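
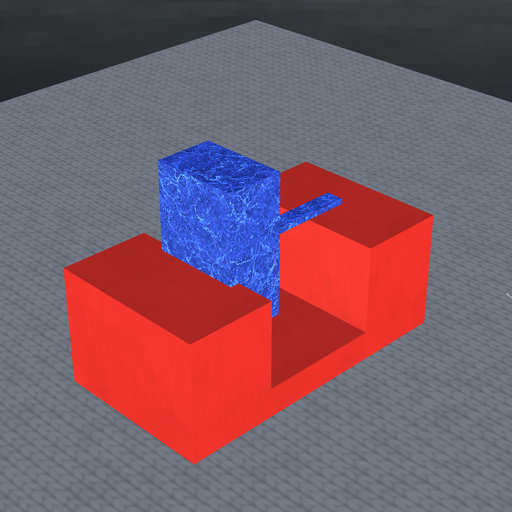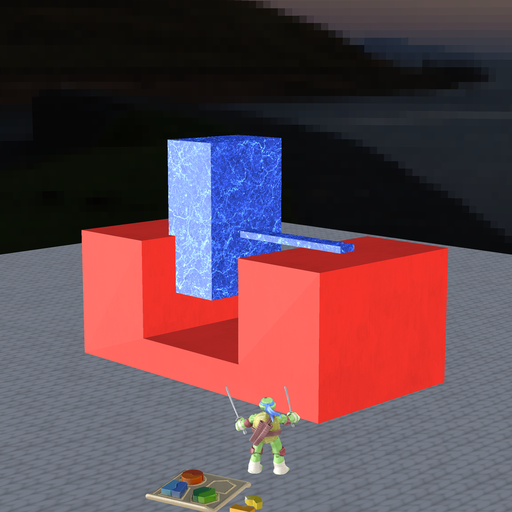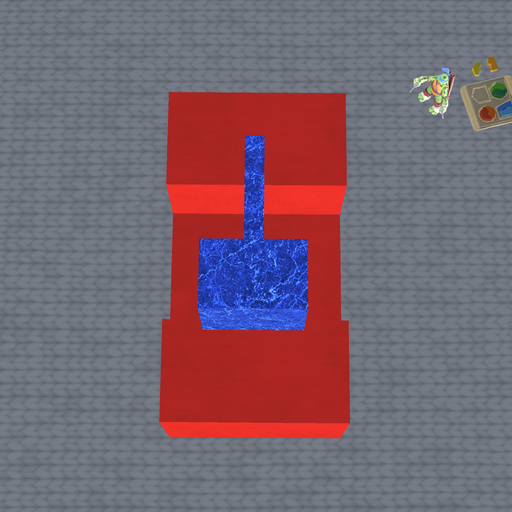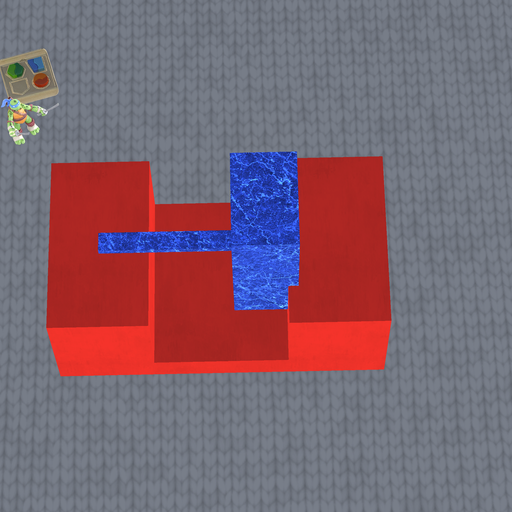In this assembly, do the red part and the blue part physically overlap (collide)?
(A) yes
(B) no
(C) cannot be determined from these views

(A) yes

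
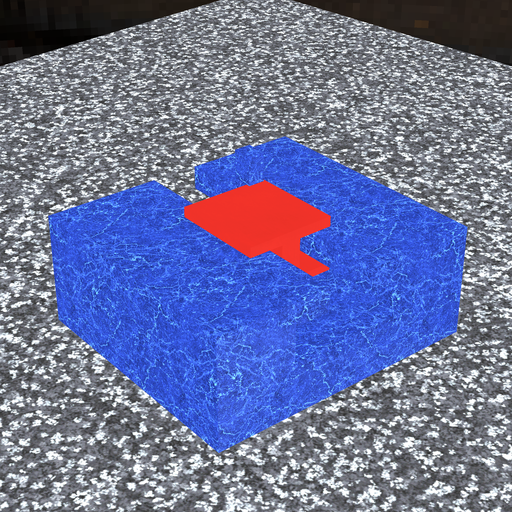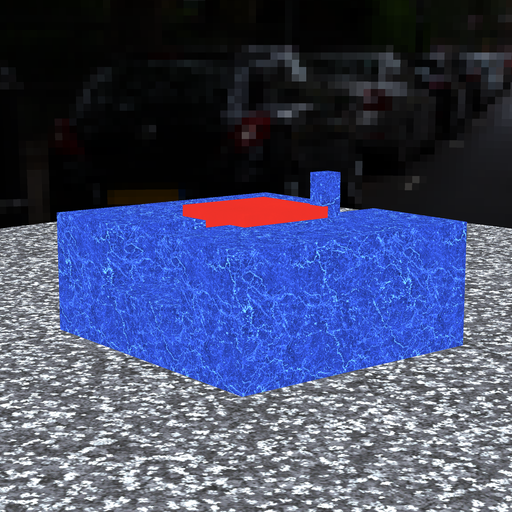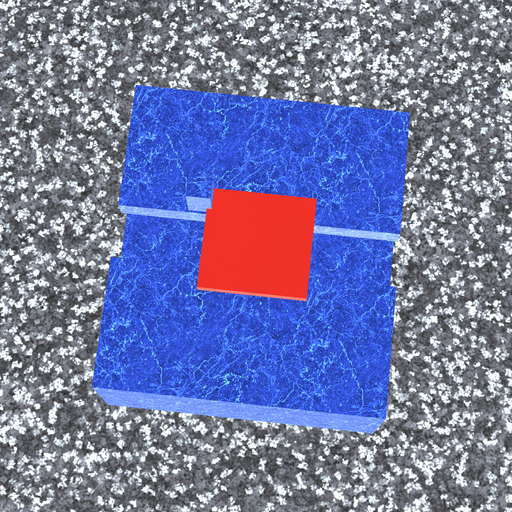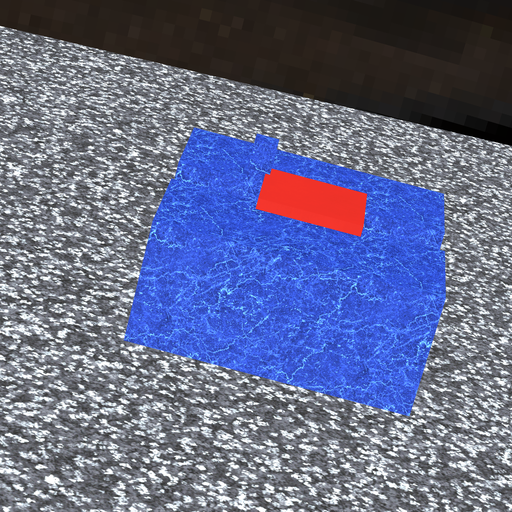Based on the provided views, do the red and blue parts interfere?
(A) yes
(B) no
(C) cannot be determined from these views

(A) yes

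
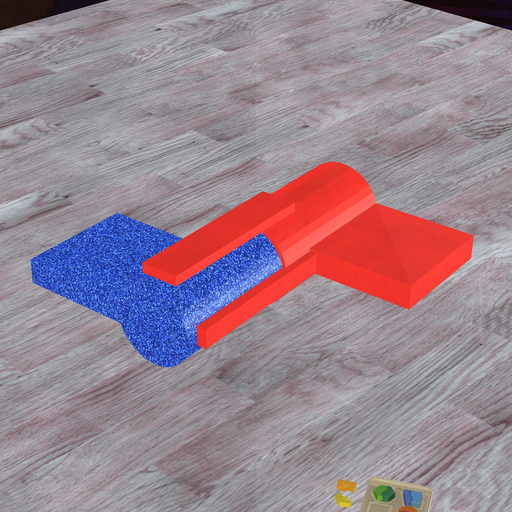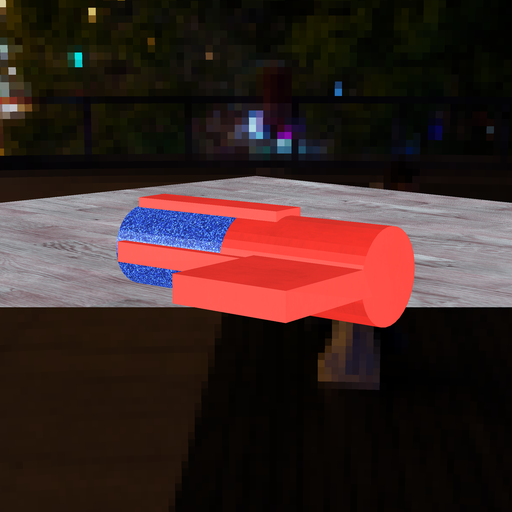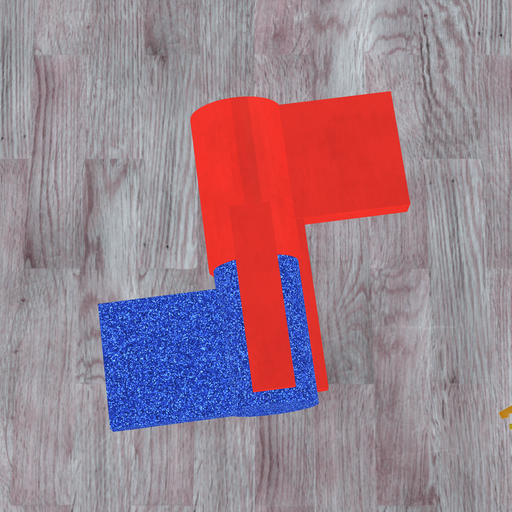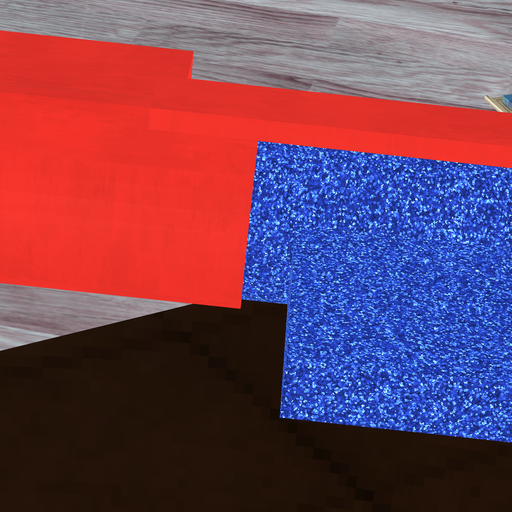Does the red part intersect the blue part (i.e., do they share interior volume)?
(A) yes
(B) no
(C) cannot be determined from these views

(A) yes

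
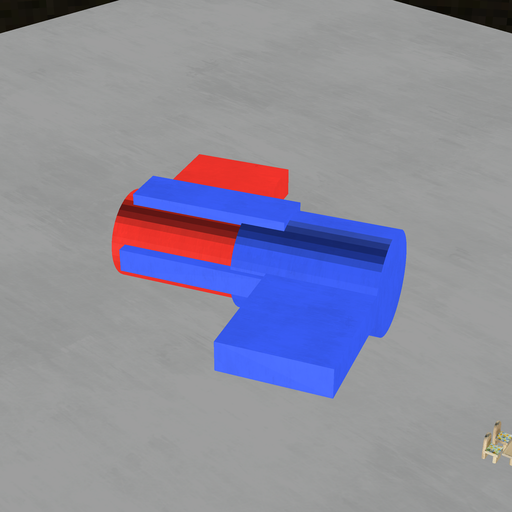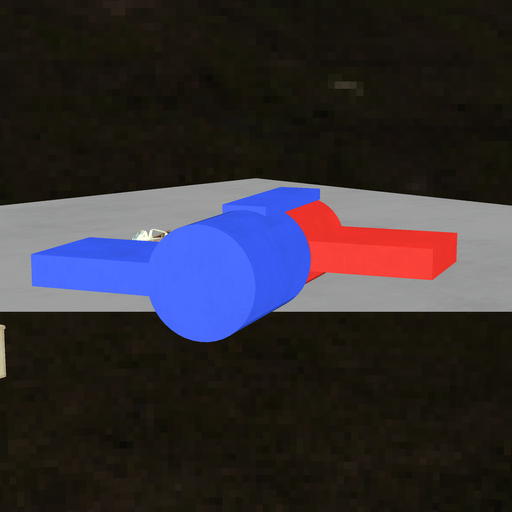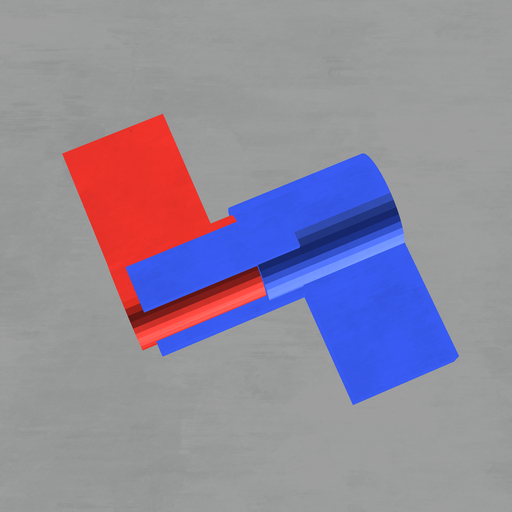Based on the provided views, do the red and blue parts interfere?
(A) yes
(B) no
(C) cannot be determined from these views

(A) yes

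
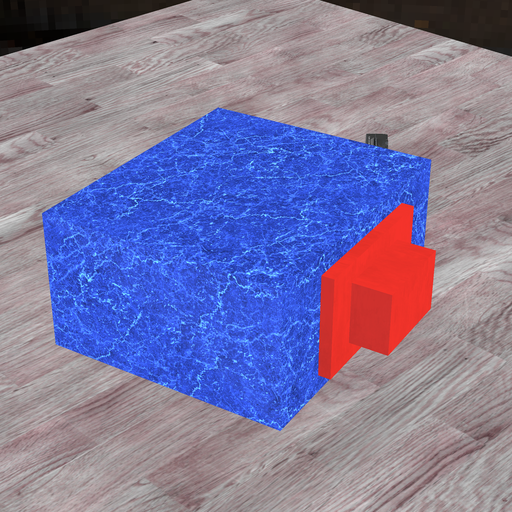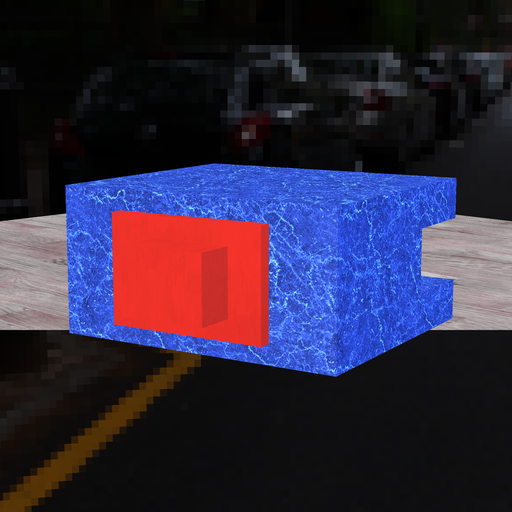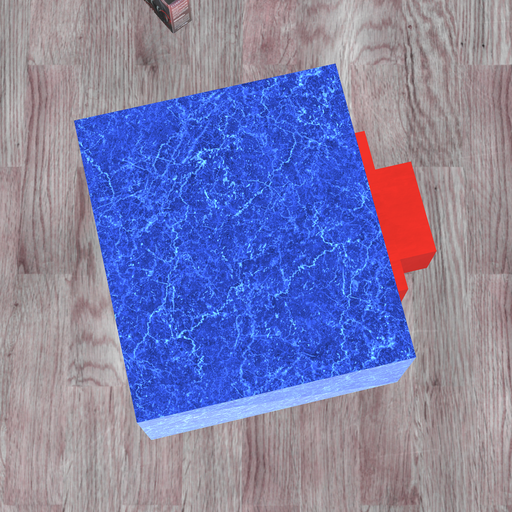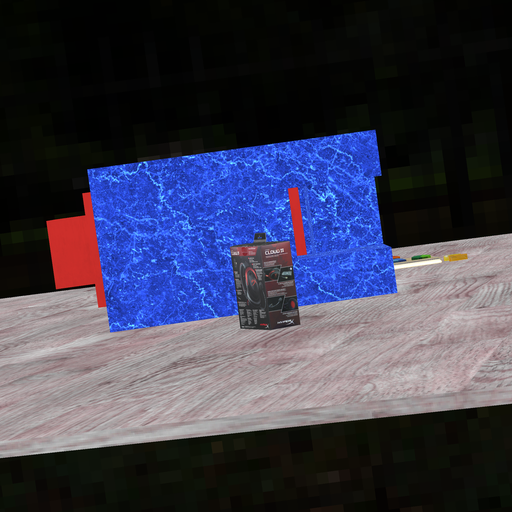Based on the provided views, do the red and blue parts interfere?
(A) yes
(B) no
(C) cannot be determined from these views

(B) no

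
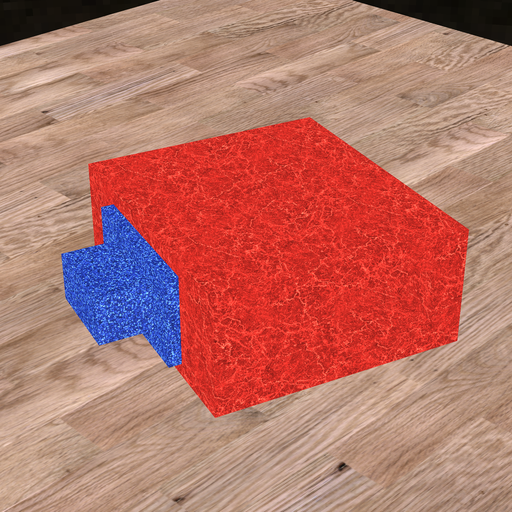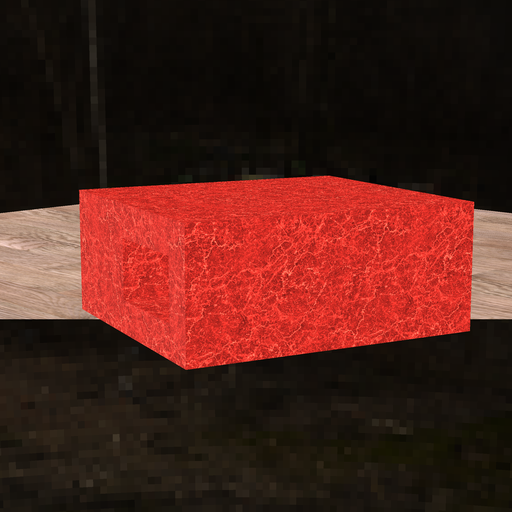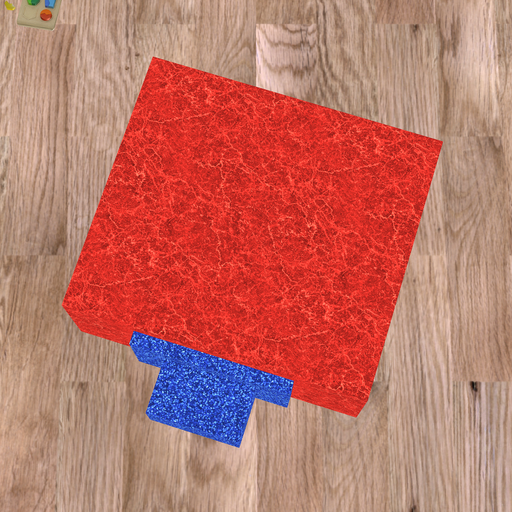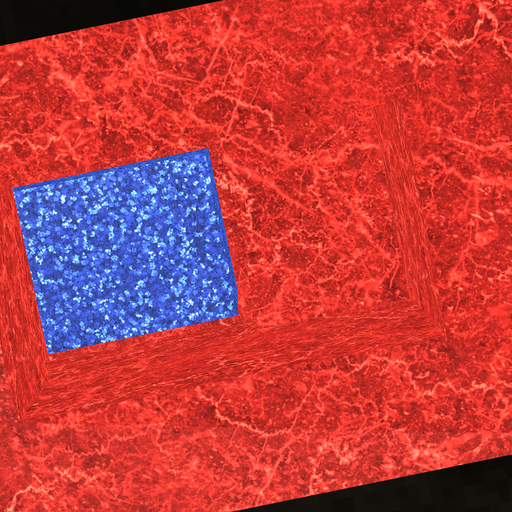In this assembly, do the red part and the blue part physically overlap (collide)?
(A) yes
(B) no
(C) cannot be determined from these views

(B) no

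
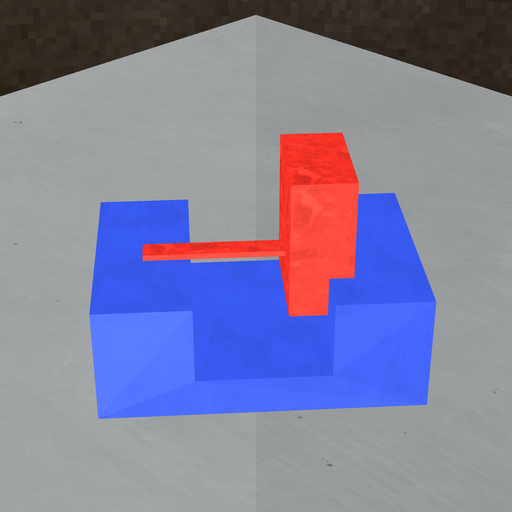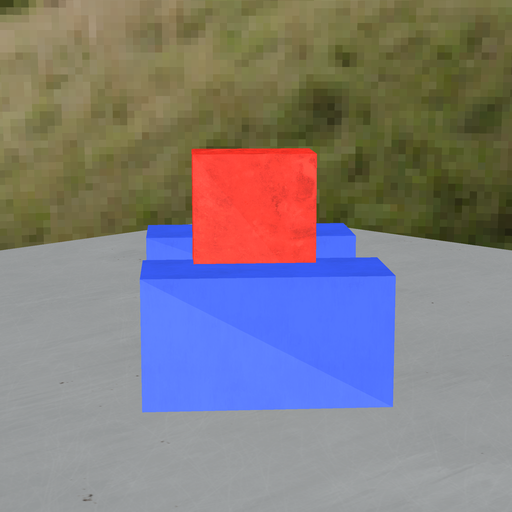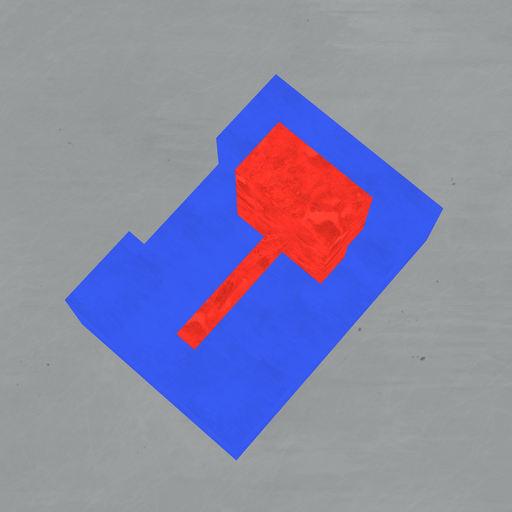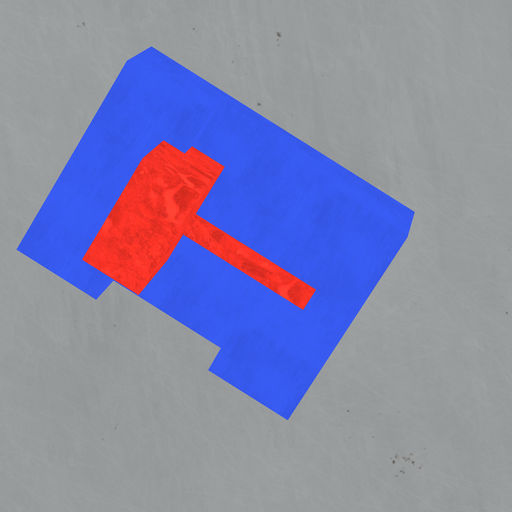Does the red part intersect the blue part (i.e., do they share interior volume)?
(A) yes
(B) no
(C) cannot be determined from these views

(A) yes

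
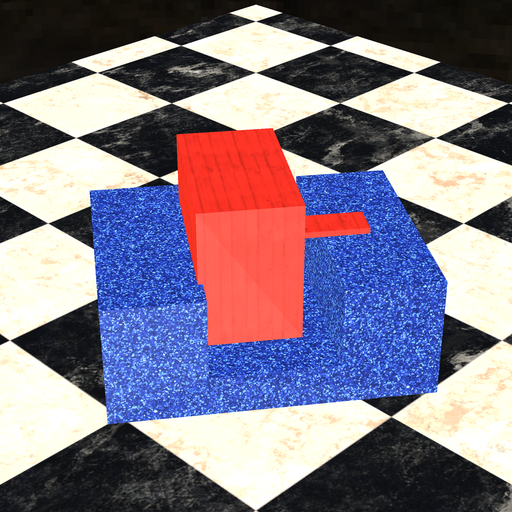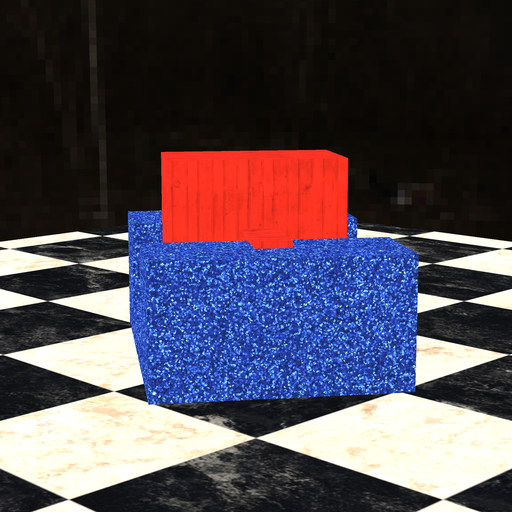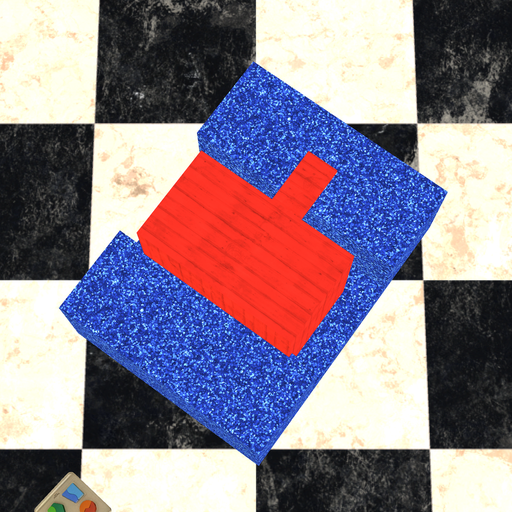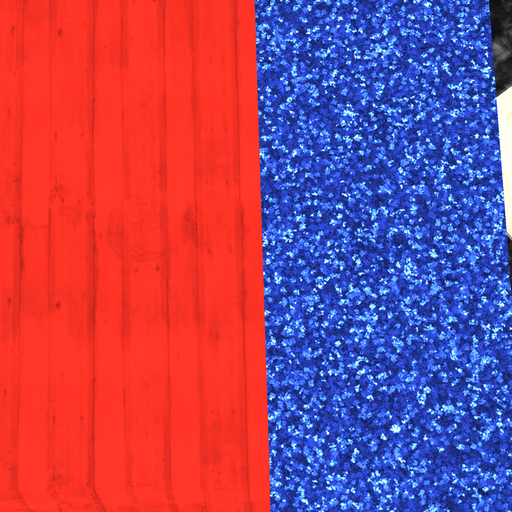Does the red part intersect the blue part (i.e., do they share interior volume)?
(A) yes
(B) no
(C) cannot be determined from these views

(A) yes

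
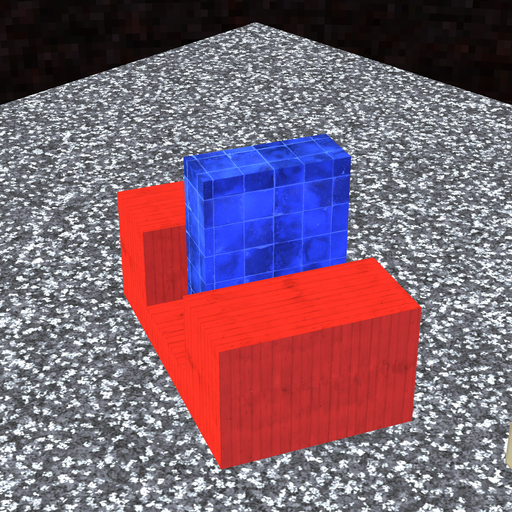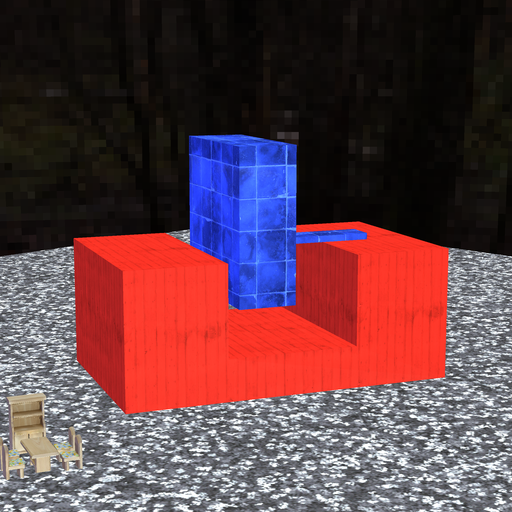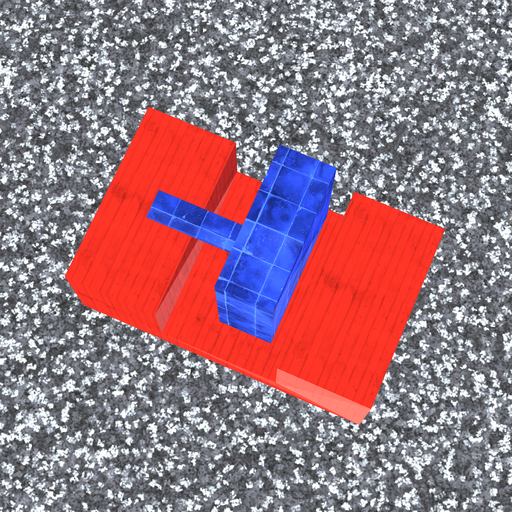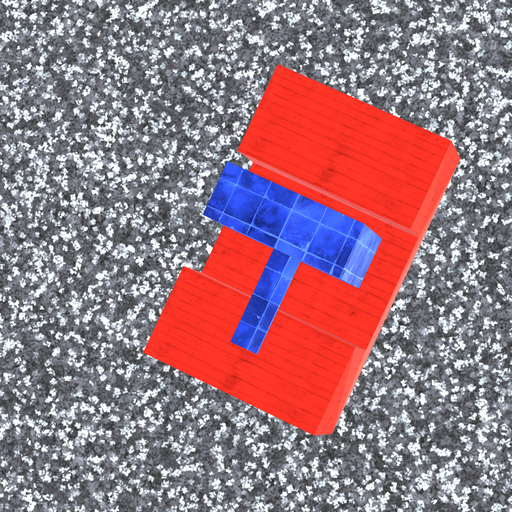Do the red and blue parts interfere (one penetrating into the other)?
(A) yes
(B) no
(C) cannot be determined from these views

(B) no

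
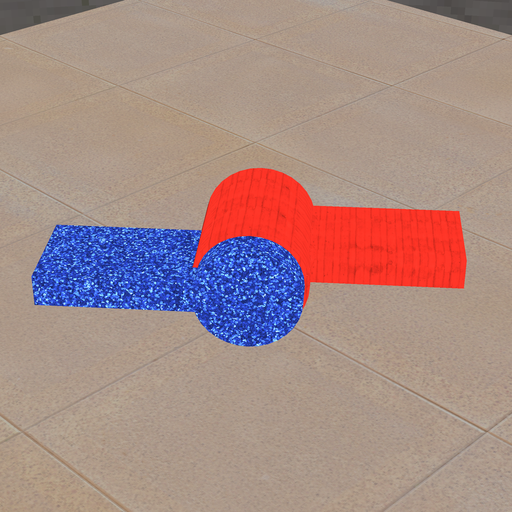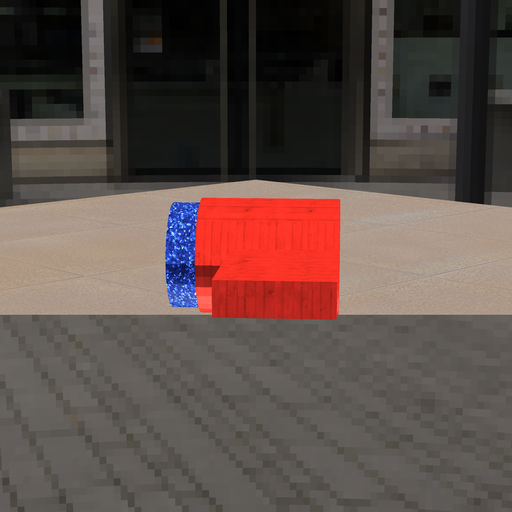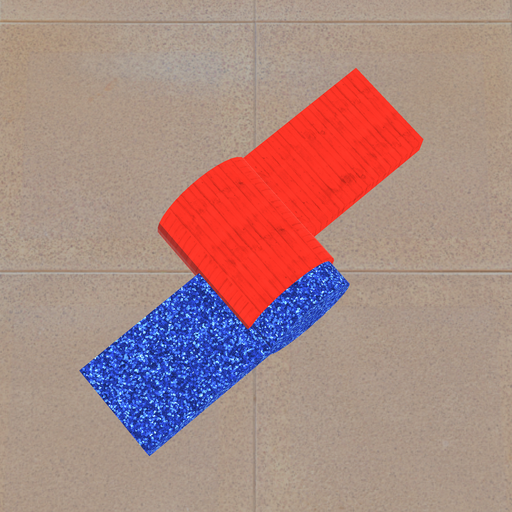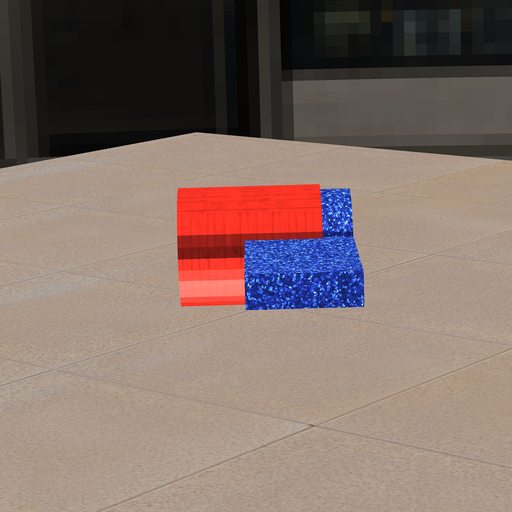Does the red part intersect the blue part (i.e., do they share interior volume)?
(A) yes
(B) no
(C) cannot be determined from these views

(A) yes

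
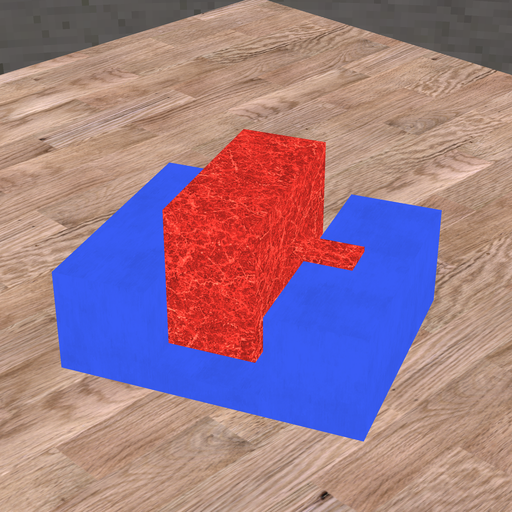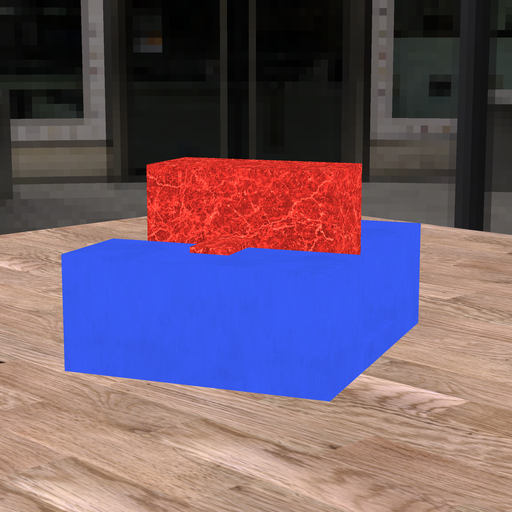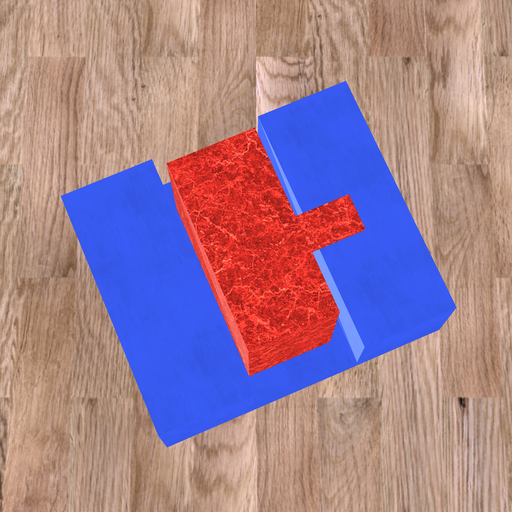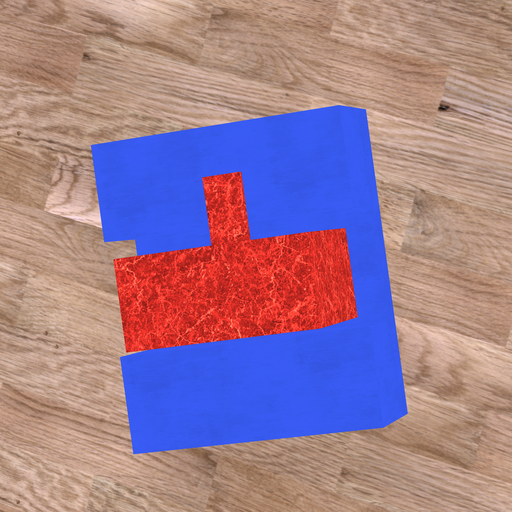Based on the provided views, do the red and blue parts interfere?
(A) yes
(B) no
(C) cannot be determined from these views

(B) no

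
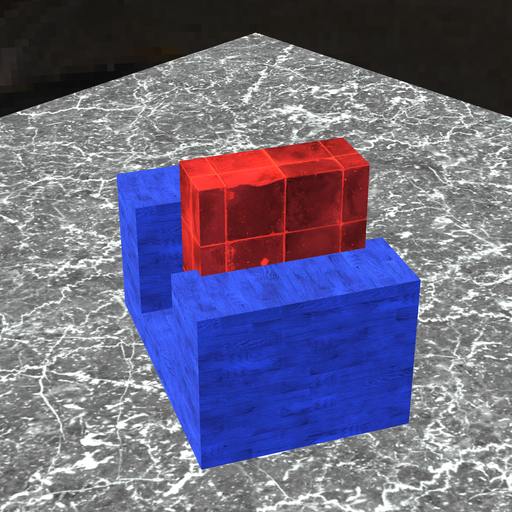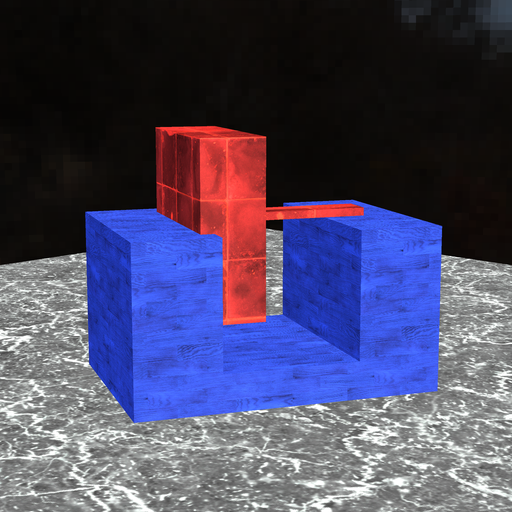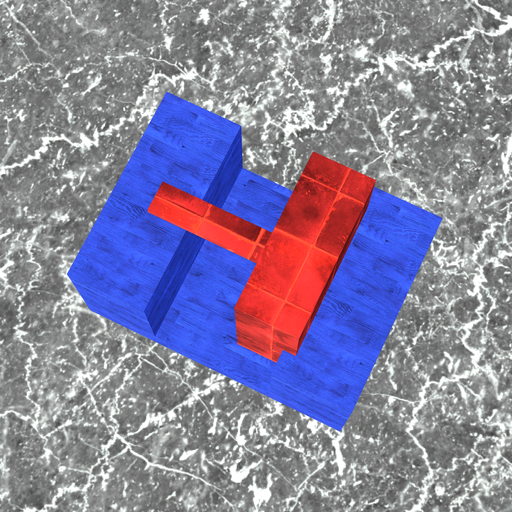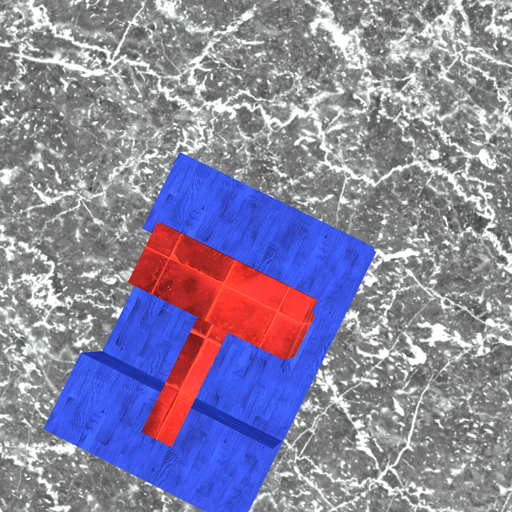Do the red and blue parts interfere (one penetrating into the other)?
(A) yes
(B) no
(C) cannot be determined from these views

(A) yes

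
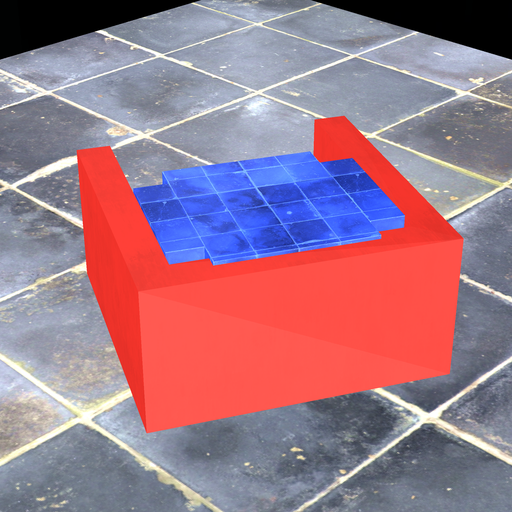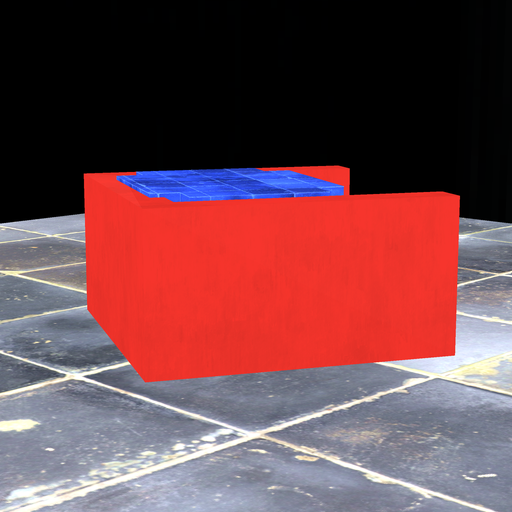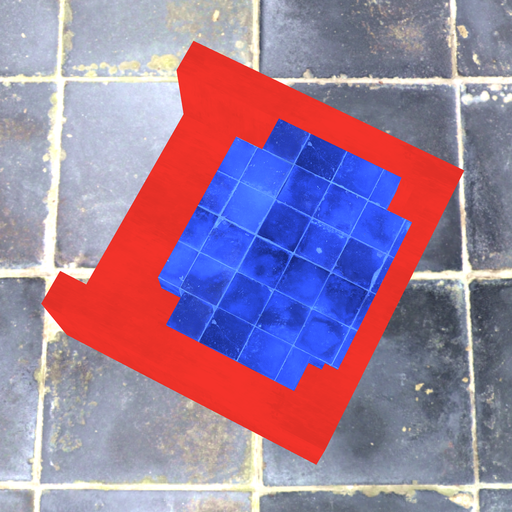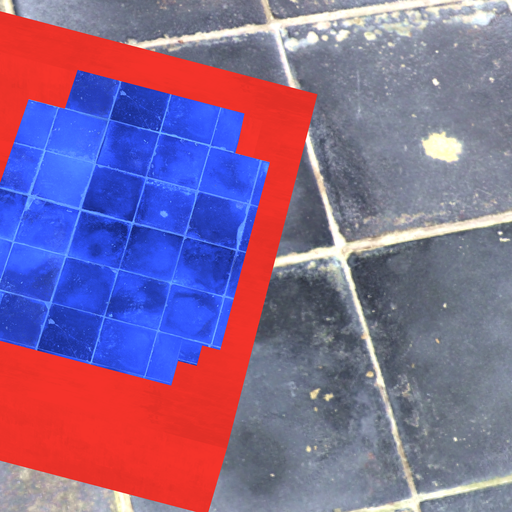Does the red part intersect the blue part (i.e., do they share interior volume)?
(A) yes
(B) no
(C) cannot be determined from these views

(A) yes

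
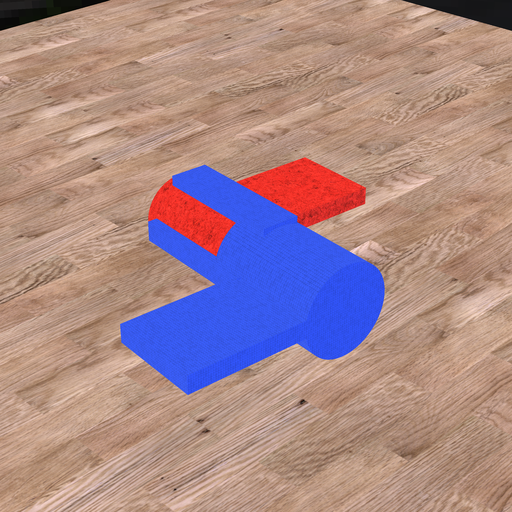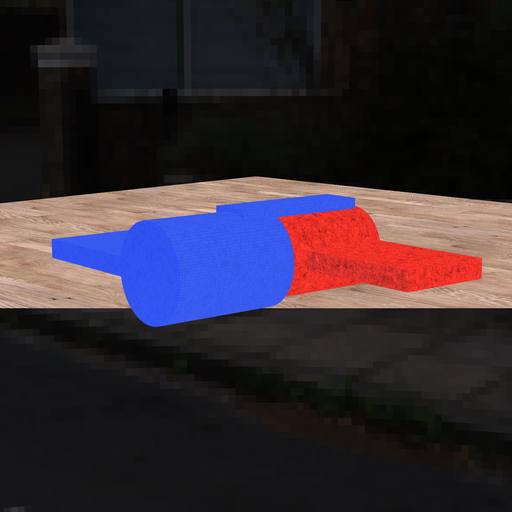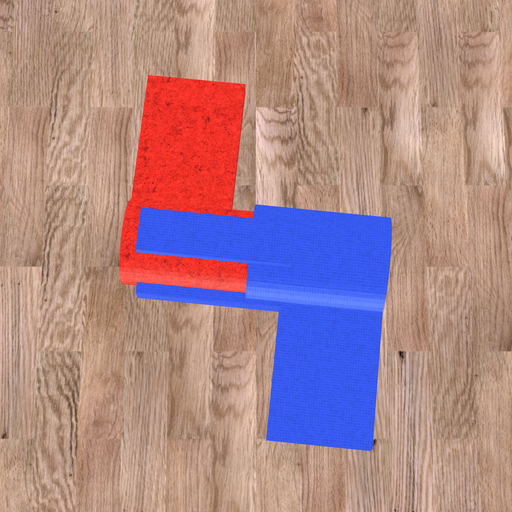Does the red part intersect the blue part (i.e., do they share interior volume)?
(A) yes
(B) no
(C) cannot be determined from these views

(A) yes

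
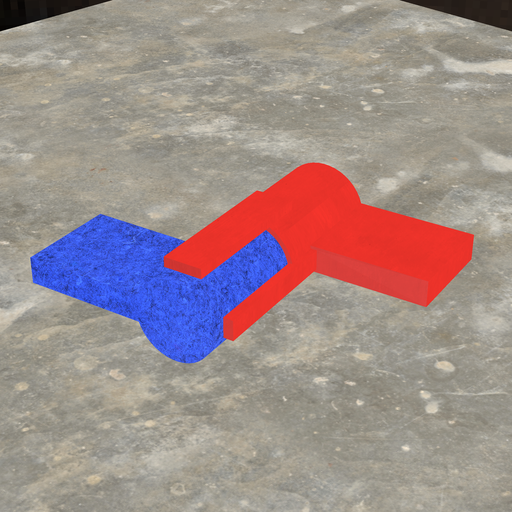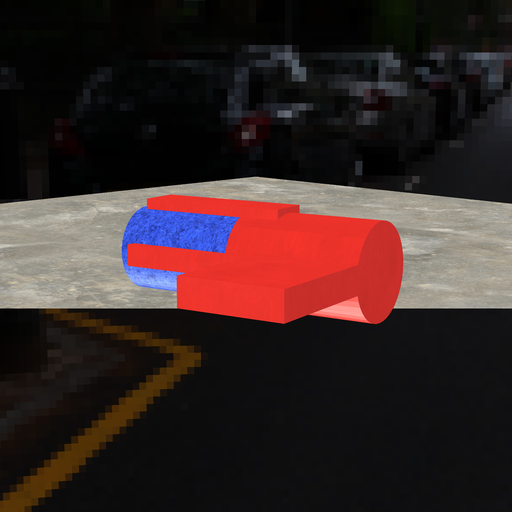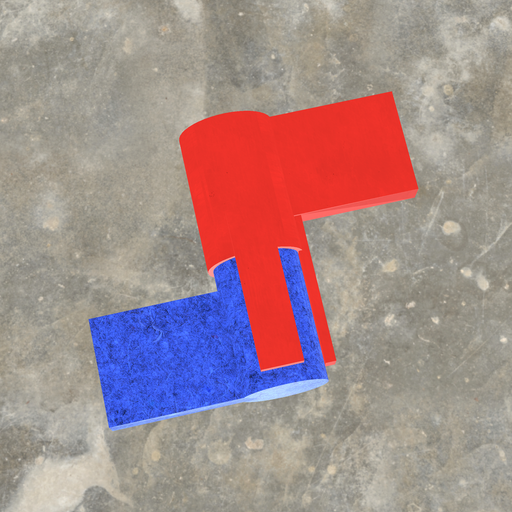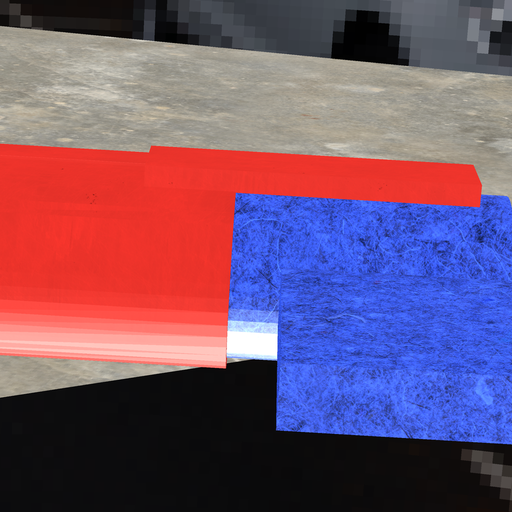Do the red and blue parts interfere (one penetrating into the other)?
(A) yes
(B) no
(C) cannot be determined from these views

(A) yes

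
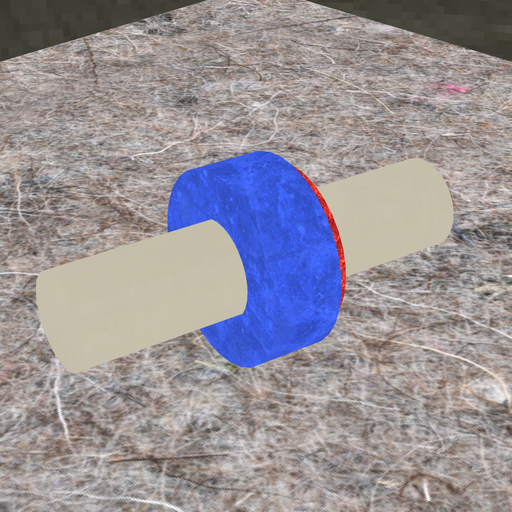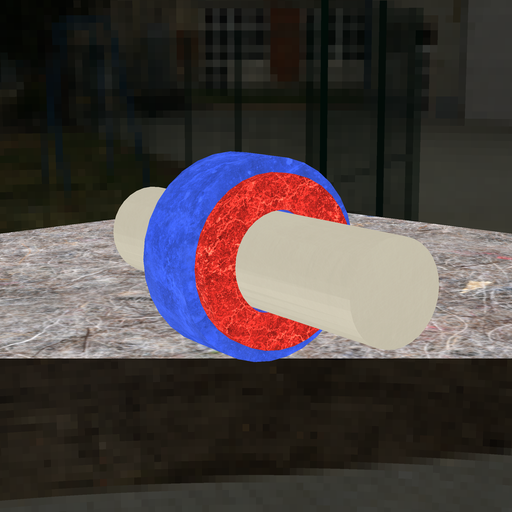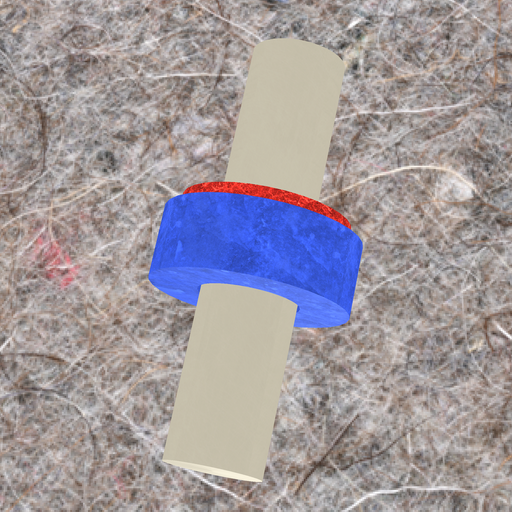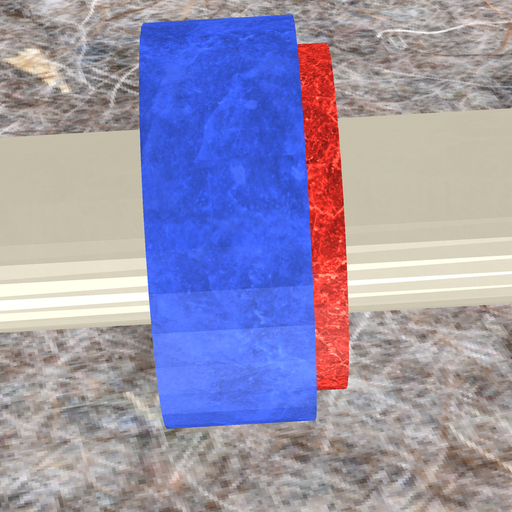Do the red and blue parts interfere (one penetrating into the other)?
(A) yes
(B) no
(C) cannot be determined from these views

(A) yes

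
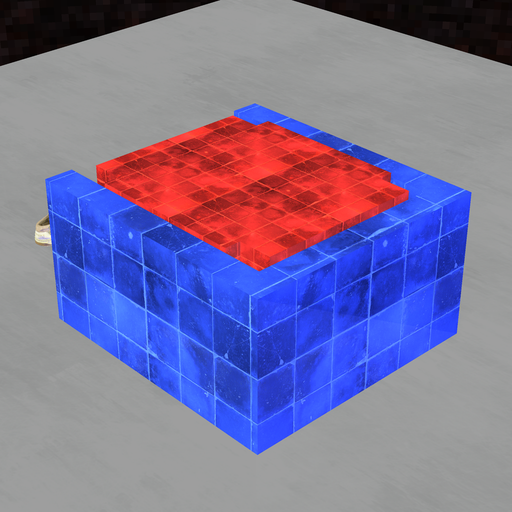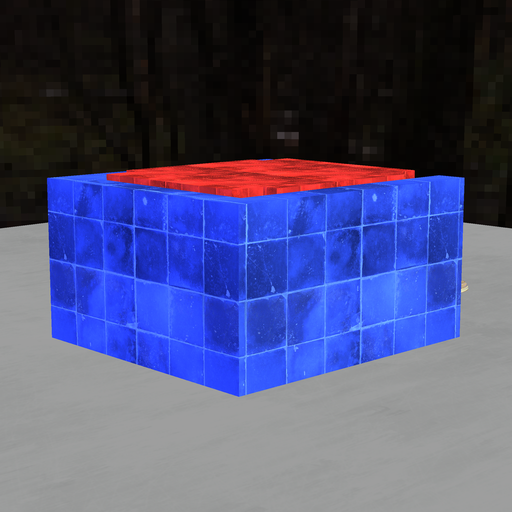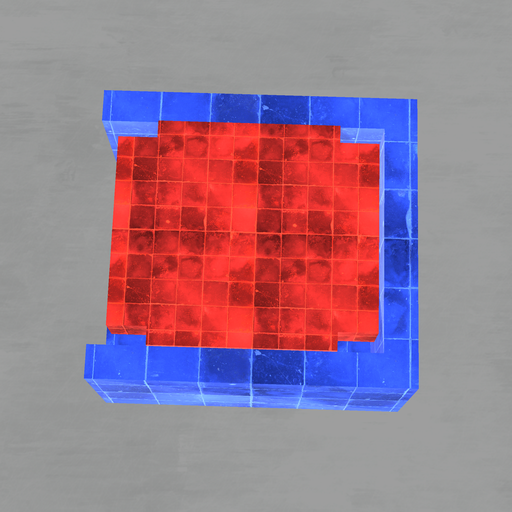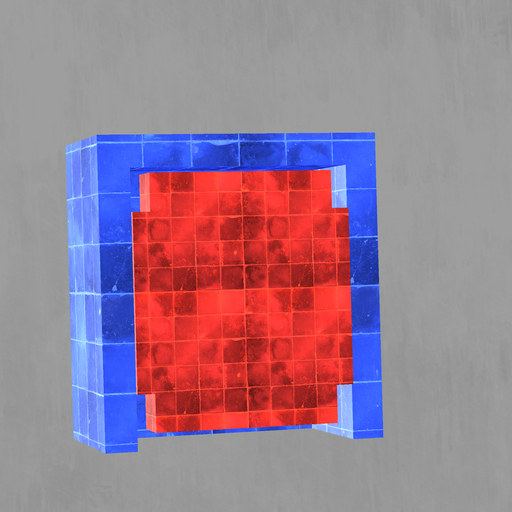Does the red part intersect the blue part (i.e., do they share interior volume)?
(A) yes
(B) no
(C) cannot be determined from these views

(B) no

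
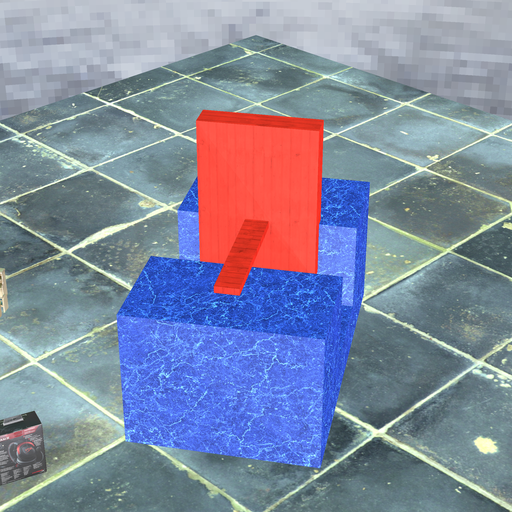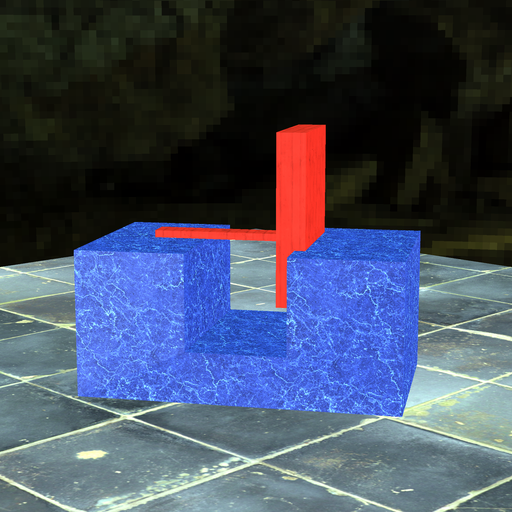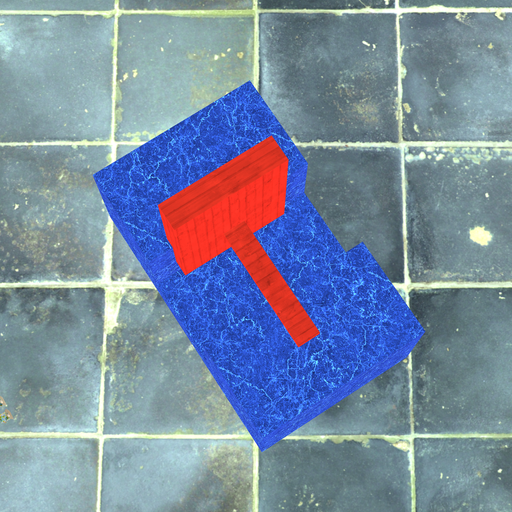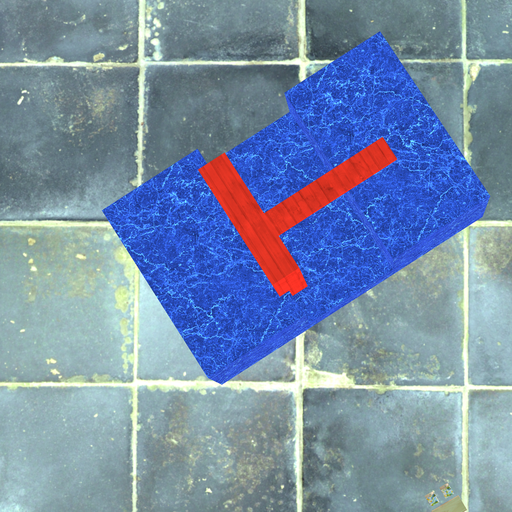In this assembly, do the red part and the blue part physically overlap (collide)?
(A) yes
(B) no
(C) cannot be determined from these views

(A) yes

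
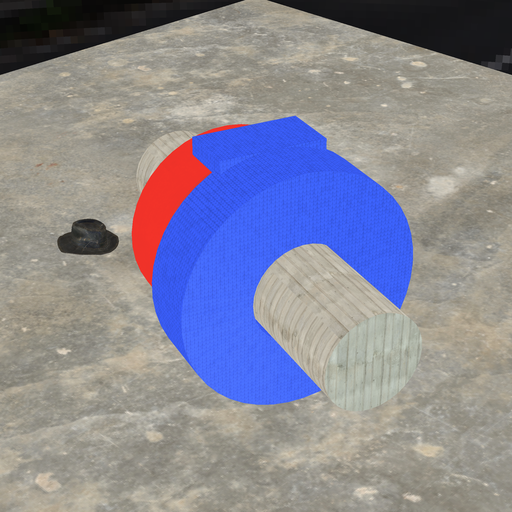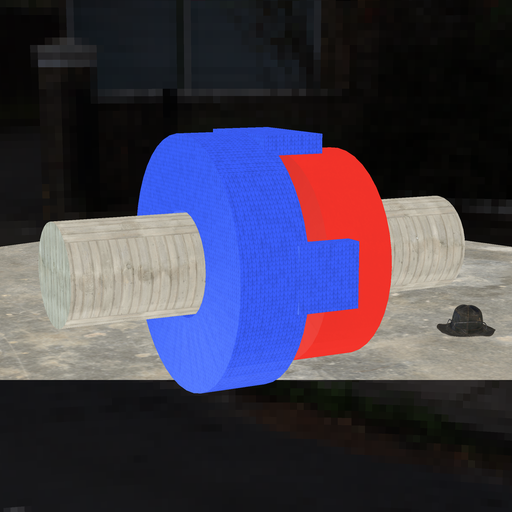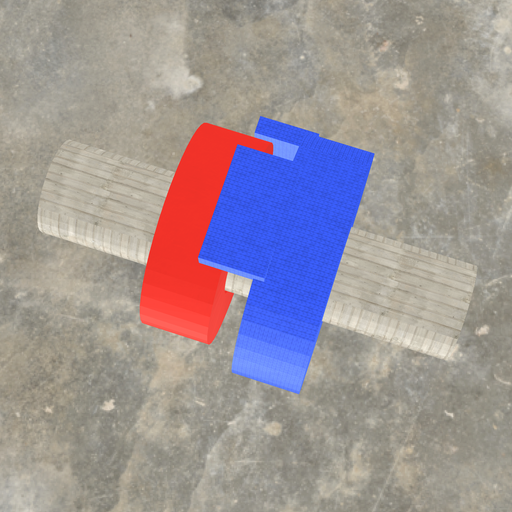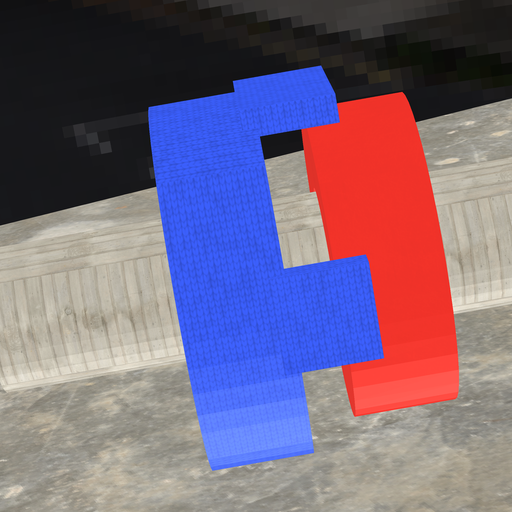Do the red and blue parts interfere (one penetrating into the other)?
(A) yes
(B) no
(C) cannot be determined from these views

(B) no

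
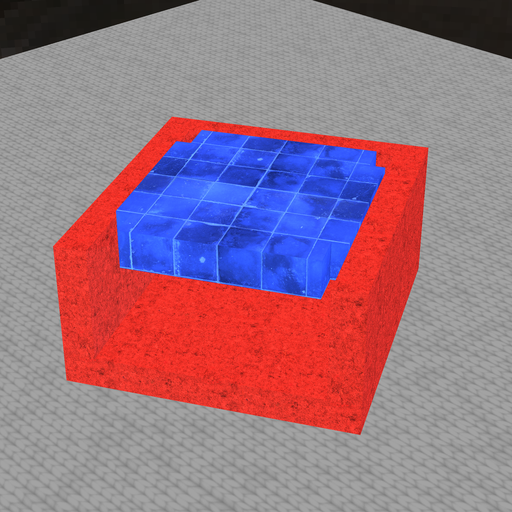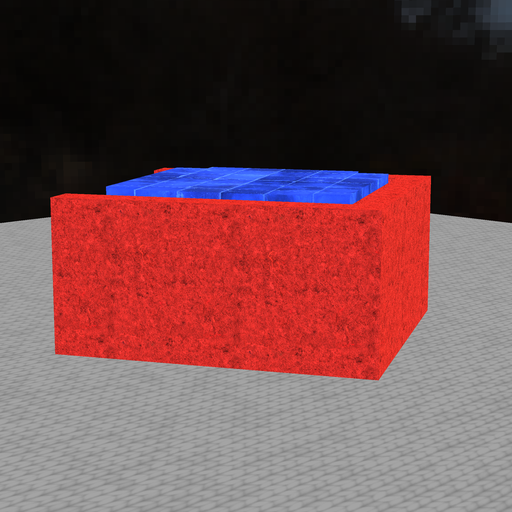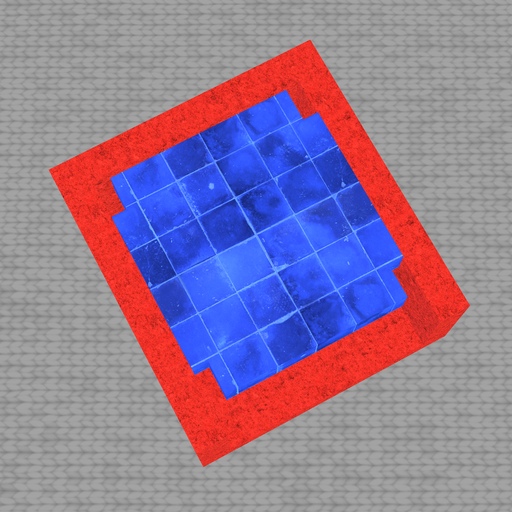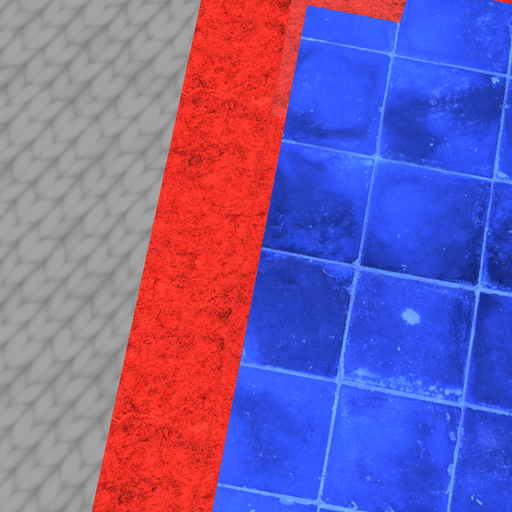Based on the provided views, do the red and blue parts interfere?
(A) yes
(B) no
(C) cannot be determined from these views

(B) no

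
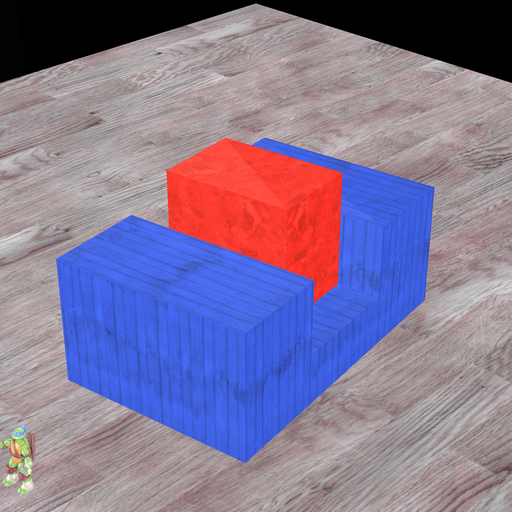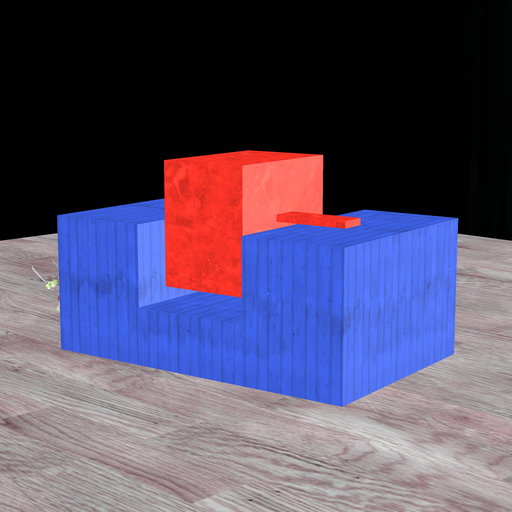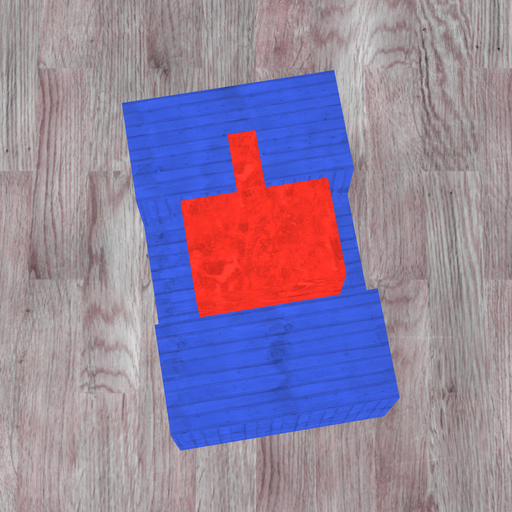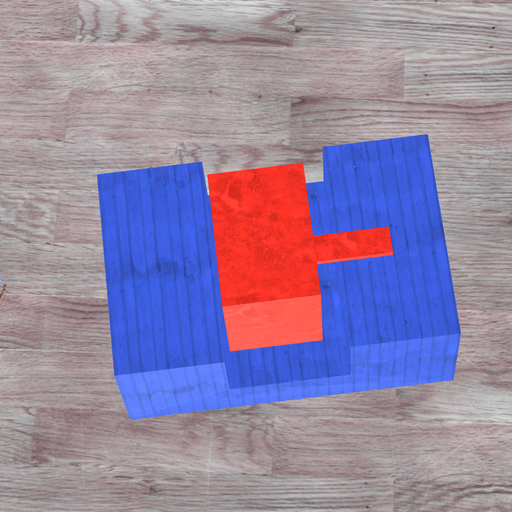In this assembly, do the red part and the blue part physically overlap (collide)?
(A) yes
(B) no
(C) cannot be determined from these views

(B) no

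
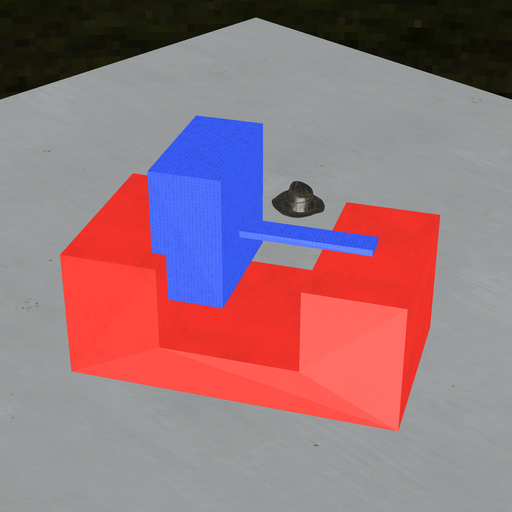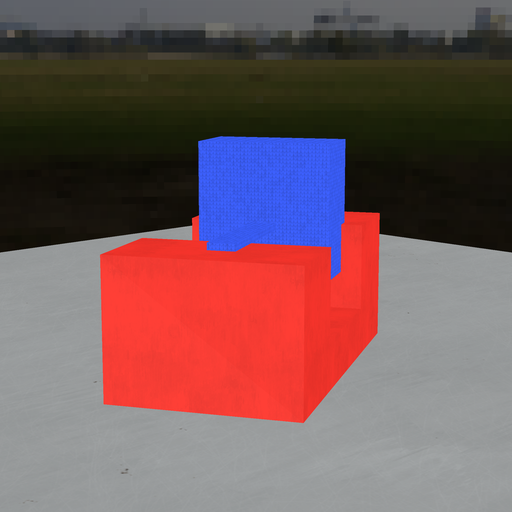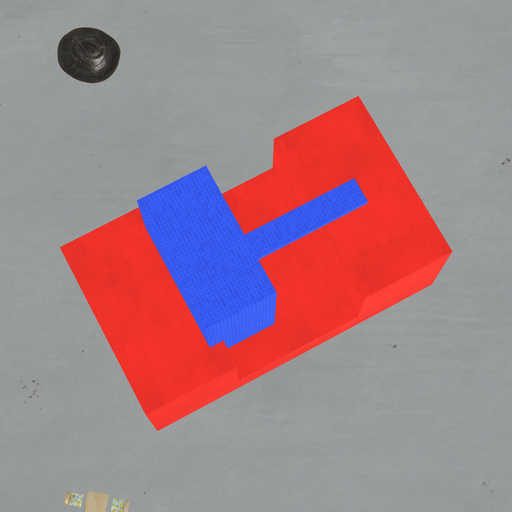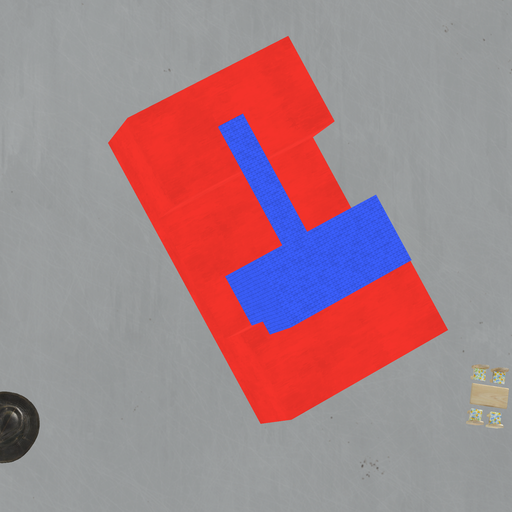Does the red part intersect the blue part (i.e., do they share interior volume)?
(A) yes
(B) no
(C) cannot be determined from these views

(A) yes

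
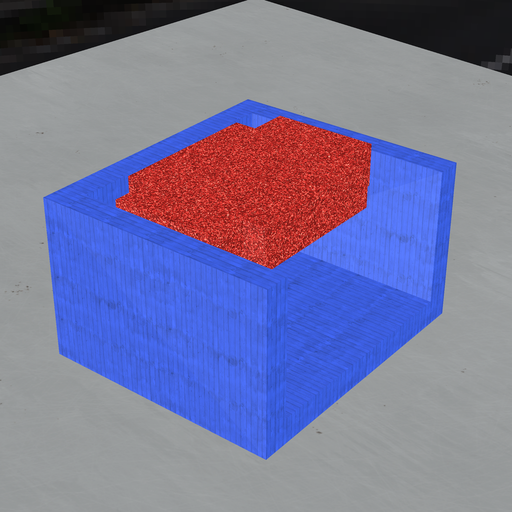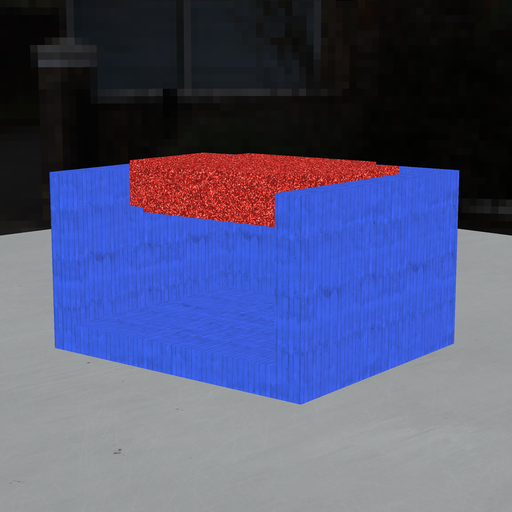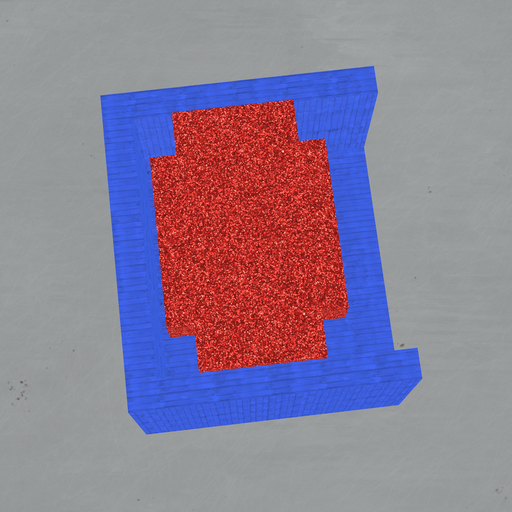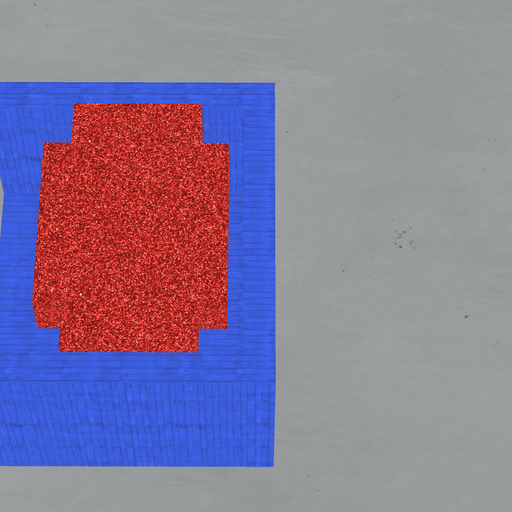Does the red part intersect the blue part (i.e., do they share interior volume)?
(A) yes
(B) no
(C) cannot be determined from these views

(B) no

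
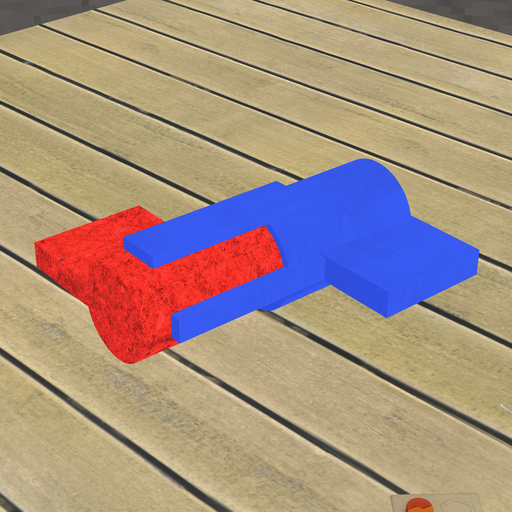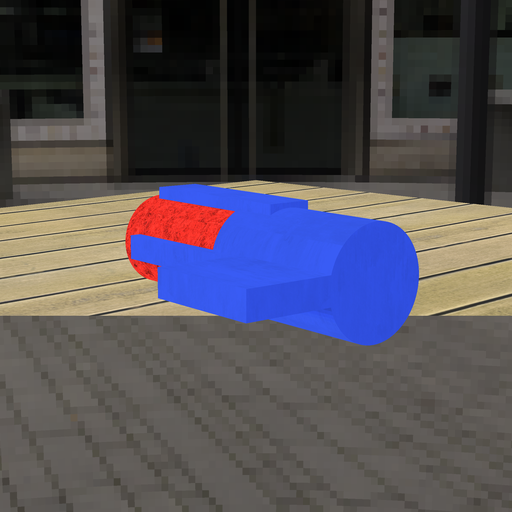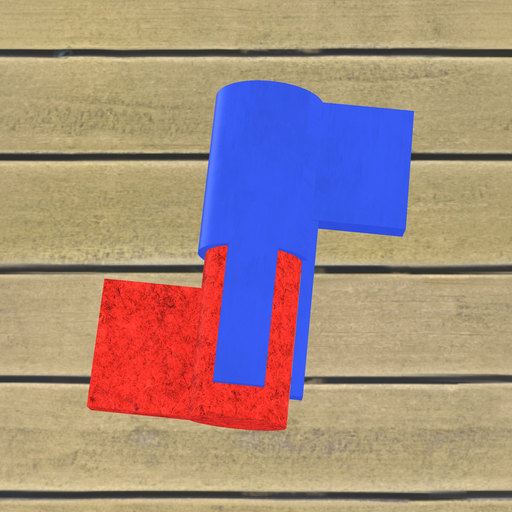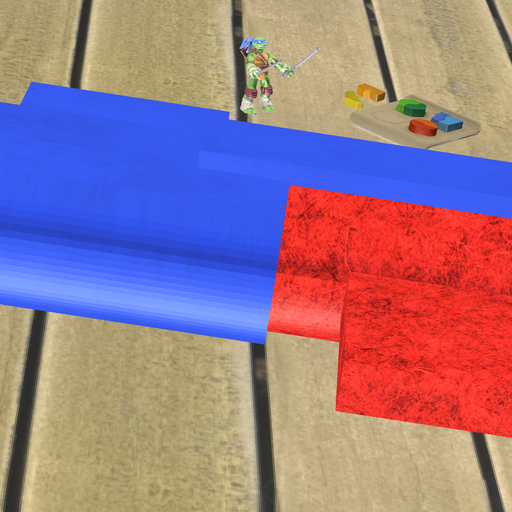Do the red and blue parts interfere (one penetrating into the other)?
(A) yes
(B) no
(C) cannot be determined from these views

(A) yes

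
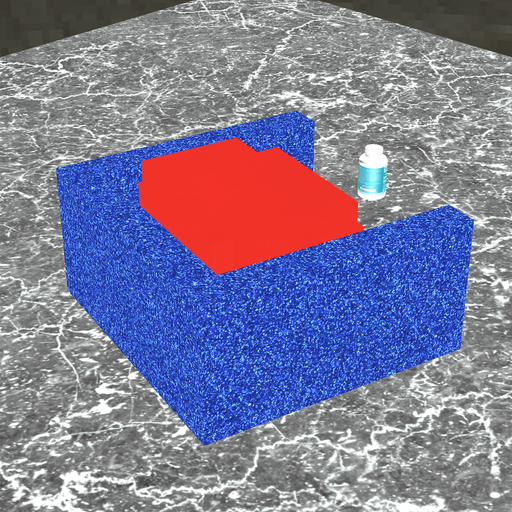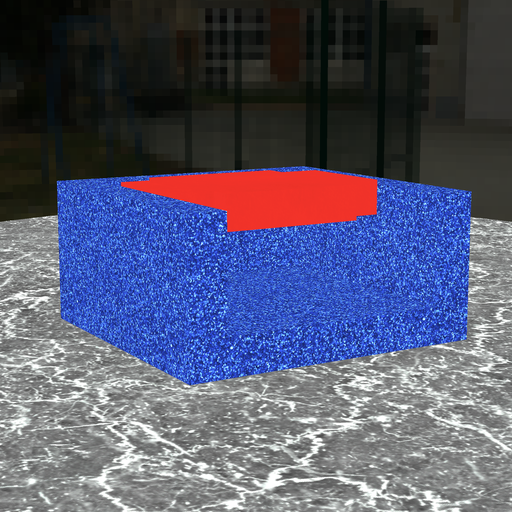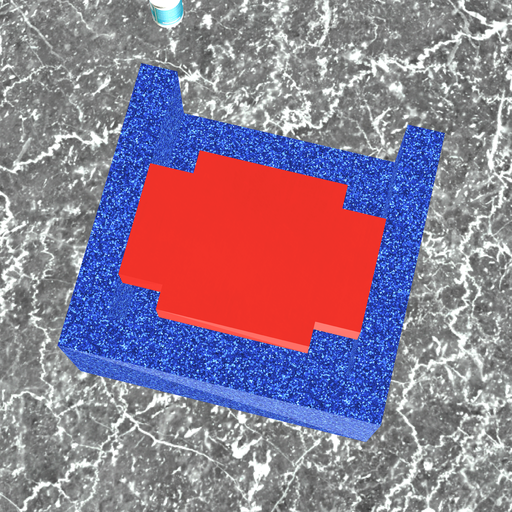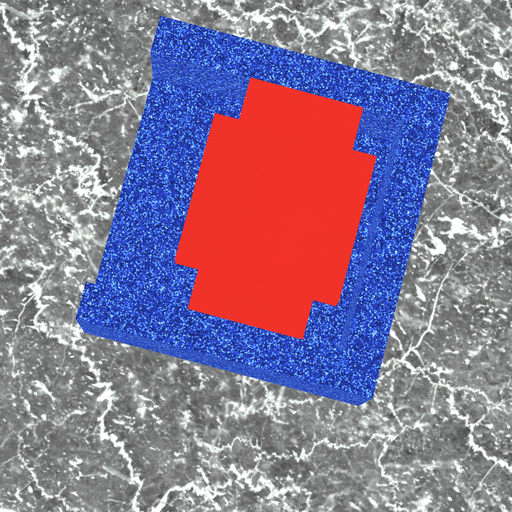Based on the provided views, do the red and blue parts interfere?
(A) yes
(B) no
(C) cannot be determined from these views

(B) no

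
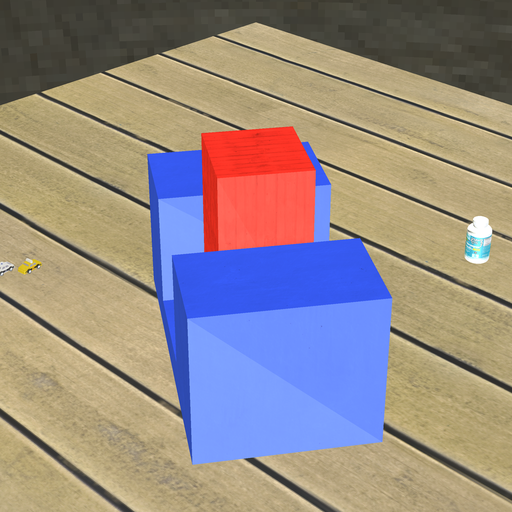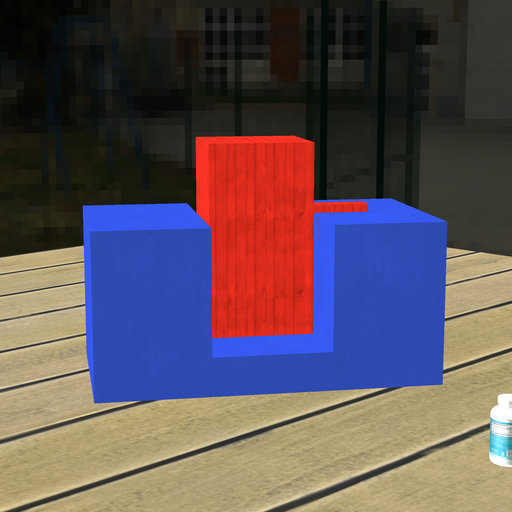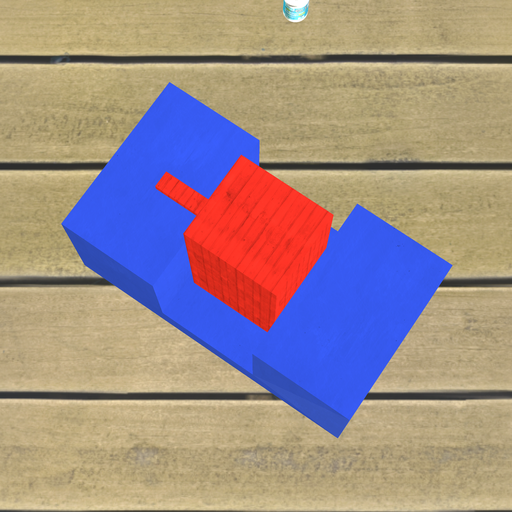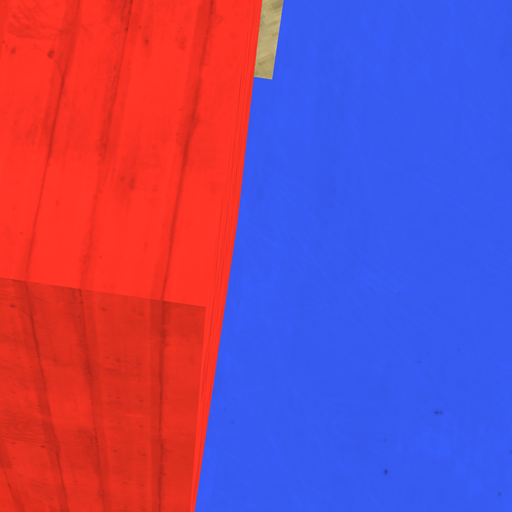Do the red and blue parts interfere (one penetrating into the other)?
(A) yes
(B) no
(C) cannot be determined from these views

(B) no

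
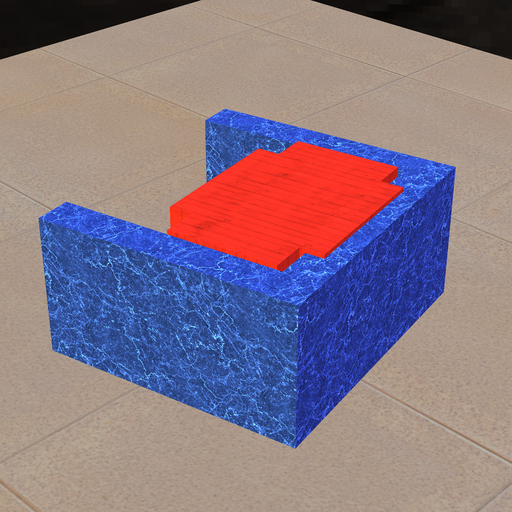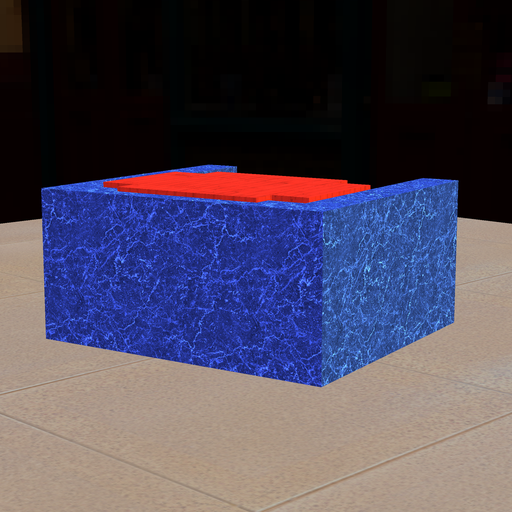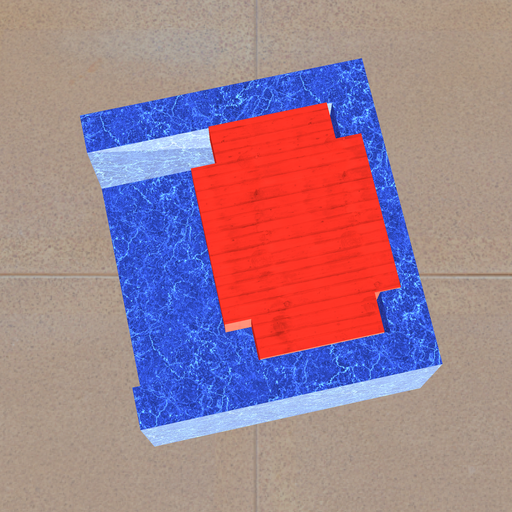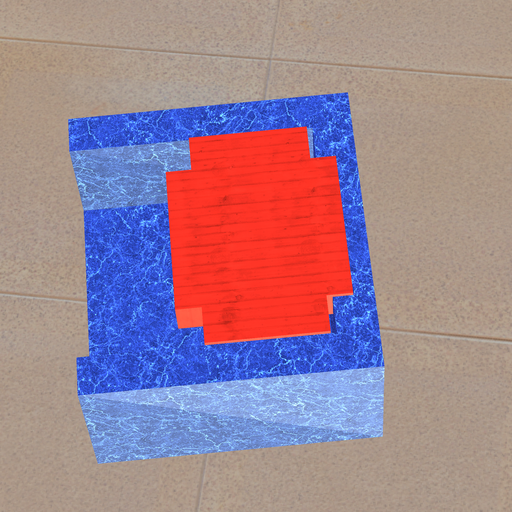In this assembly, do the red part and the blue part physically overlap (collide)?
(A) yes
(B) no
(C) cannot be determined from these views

(A) yes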